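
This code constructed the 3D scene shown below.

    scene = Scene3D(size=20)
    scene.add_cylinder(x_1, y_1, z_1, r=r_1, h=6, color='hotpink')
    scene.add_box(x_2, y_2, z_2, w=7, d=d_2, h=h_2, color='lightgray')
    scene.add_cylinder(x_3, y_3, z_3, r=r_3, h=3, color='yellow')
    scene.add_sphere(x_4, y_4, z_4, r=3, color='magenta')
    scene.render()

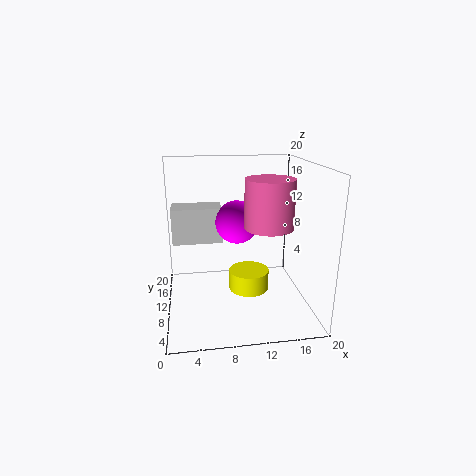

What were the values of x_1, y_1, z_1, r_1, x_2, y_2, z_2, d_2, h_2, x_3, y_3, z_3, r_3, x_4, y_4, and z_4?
x_1 = 13
y_1 = 5
z_1 = 13
r_1 = 3
x_2 = 1
y_2 = 11
z_2 = 9
d_2 = 4
h_2 = 5
x_3 = 12
y_3 = 12
z_3 = 1
r_3 = 3
x_4 = 10
y_4 = 11
z_4 = 12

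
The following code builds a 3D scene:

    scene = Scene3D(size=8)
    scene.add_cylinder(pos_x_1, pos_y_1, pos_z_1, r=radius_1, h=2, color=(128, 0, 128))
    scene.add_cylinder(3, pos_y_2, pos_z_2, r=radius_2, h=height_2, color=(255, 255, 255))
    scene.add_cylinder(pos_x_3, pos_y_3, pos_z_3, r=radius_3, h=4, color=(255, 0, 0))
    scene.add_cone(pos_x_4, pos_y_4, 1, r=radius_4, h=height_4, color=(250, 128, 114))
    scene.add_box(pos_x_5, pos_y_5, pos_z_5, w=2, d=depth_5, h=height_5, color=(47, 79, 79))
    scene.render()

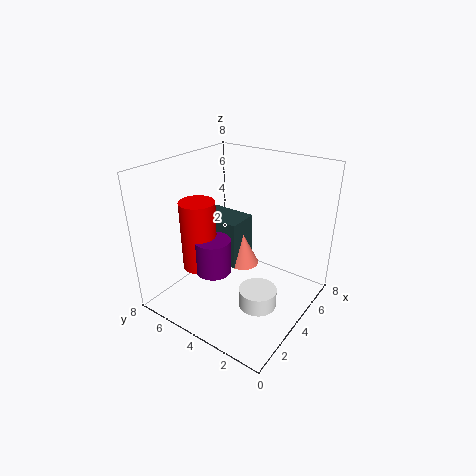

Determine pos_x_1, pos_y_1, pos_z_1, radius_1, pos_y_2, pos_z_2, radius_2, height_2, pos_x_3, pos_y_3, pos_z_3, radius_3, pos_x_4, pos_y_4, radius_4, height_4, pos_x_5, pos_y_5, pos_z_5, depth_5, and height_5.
pos_x_1 = 3; pos_y_1 = 5; pos_z_1 = 2; radius_1 = 1; pos_y_2 = 2; pos_z_2 = 1; radius_2 = 1; height_2 = 1; pos_x_3 = 3; pos_y_3 = 6; pos_z_3 = 2; radius_3 = 1; pos_x_4 = 6; pos_y_4 = 5; radius_4 = 1; height_4 = 2; pos_x_5 = 5; pos_y_5 = 5; pos_z_5 = 1; depth_5 = 3; height_5 = 3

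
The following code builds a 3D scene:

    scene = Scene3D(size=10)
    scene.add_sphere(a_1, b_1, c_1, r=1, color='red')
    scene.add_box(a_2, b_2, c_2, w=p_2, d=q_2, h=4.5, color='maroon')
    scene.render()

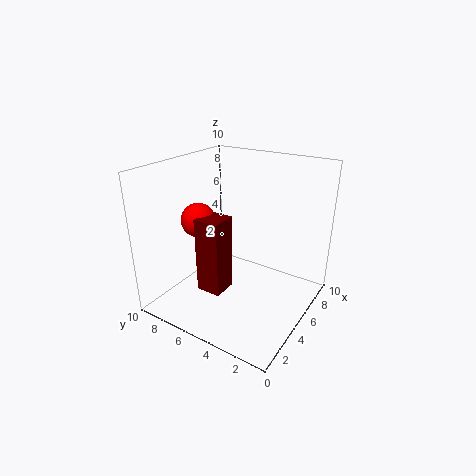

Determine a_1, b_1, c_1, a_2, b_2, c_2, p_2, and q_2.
a_1 = 1.5
b_1 = 5.5
c_1 = 7.5
a_2 = 0.5
b_2 = 3.5
c_2 = 3.5
p_2 = 1.5
q_2 = 1.5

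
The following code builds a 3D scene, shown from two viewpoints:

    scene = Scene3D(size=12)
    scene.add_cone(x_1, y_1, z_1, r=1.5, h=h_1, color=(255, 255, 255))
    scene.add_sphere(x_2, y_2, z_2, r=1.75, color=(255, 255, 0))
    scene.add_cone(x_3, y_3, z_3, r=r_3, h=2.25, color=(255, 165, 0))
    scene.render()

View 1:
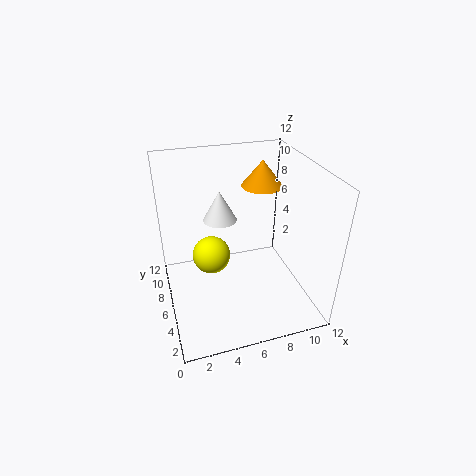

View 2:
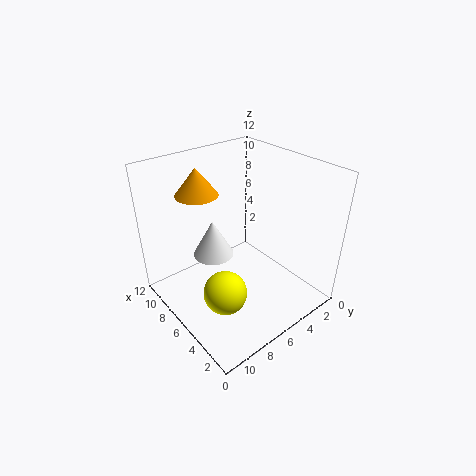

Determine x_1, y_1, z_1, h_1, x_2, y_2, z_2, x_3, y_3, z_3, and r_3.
x_1 = 5.25
y_1 = 9
z_1 = 6.25
h_1 = 2.75
x_2 = 4.25
y_2 = 8.75
z_2 = 2.75
x_3 = 8.75
y_3 = 8
z_3 = 9.5
r_3 = 1.75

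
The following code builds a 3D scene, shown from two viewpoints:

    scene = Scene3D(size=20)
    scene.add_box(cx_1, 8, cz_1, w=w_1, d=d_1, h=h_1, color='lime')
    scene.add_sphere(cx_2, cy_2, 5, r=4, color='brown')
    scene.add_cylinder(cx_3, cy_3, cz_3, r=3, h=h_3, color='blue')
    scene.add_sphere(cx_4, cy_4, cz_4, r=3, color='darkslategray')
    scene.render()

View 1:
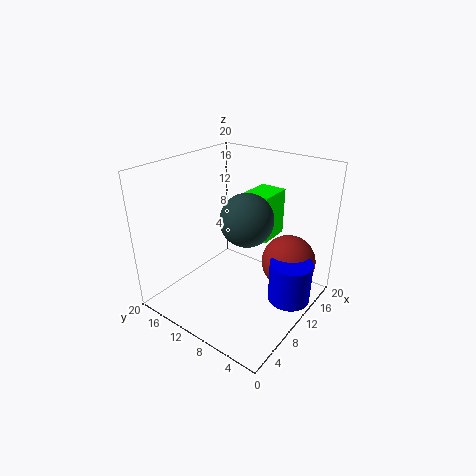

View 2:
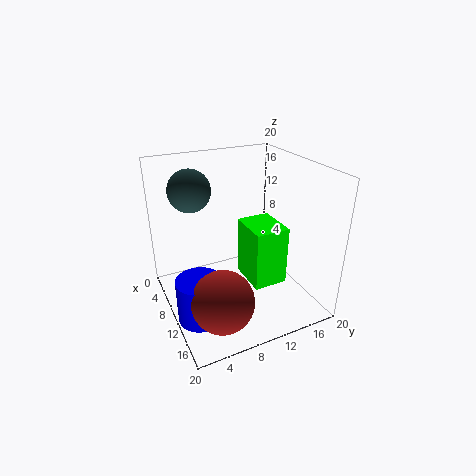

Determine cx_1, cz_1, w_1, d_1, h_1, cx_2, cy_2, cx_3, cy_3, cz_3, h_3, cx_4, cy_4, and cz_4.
cx_1 = 14, cz_1 = 8, w_1 = 5, d_1 = 4, h_1 = 7, cx_2 = 16, cy_2 = 5, cx_3 = 13, cy_3 = 3, cz_3 = 1, h_3 = 6, cx_4 = 5, cy_4 = 5, cz_4 = 16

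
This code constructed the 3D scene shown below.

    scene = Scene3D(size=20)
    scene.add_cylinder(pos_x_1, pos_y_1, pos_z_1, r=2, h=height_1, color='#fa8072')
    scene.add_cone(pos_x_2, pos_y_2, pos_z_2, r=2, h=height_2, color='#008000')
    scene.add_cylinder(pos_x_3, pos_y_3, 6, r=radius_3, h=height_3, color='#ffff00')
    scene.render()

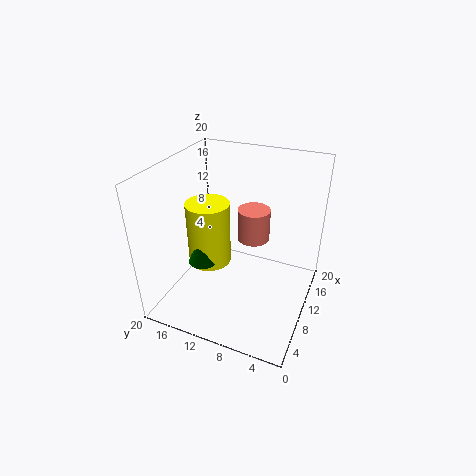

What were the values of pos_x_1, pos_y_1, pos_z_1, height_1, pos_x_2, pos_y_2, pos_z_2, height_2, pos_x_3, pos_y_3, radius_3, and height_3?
pos_x_1 = 8, pos_y_1 = 7, pos_z_1 = 12, height_1 = 4, pos_x_2 = 7, pos_y_2 = 14, pos_z_2 = 7, height_2 = 5, pos_x_3 = 9, pos_y_3 = 14, radius_3 = 3, height_3 = 9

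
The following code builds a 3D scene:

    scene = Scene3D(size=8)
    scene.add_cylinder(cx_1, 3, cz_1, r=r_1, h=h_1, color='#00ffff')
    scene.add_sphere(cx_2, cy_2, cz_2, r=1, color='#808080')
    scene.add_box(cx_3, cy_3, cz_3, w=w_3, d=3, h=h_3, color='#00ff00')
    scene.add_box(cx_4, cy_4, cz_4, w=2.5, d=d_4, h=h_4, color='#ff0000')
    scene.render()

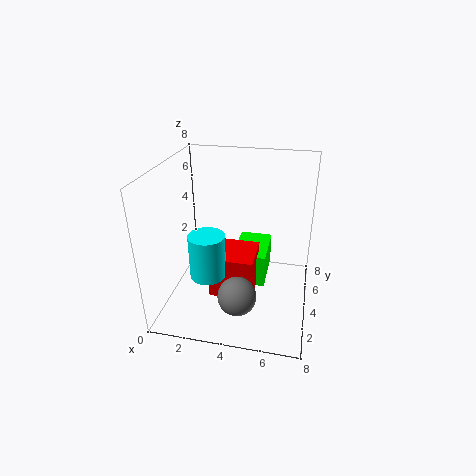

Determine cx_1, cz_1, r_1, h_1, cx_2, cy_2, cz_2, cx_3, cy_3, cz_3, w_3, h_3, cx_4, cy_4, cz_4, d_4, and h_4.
cx_1 = 2.5; cz_1 = 2; r_1 = 1; h_1 = 2.5; cx_2 = 4.5; cy_2 = 1.5; cz_2 = 2; cx_3 = 3.5; cy_3 = 4.5; cz_3 = 0.5; w_3 = 2; h_3 = 2; cx_4 = 2.5; cy_4 = 3; cz_4 = 0.5; d_4 = 2.5; h_4 = 2.5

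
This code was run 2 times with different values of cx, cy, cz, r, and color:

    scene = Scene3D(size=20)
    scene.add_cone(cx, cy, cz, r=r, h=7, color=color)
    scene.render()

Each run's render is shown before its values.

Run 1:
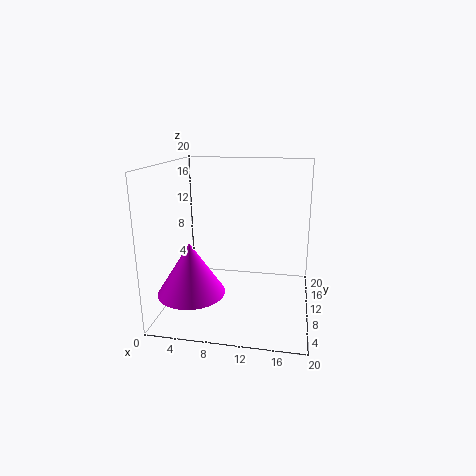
cx = 4.5; cy = 5.5; cz = 3.5; r = 4.5; color = 'magenta'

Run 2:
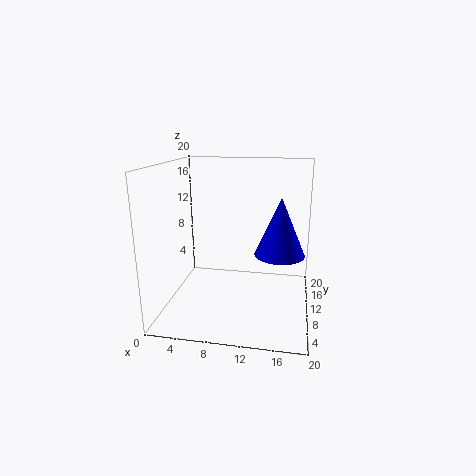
cx = 16; cy = 5; cz = 10; r = 3; color = 'blue'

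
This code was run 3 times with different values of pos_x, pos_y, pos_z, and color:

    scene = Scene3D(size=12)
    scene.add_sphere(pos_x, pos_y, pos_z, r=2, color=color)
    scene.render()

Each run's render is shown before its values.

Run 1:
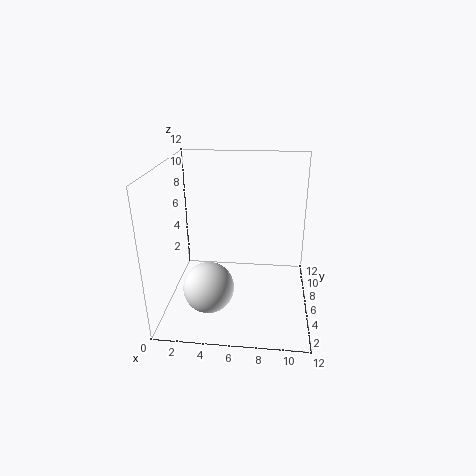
pos_x = 4, pos_y = 3, pos_z = 3, color = 'white'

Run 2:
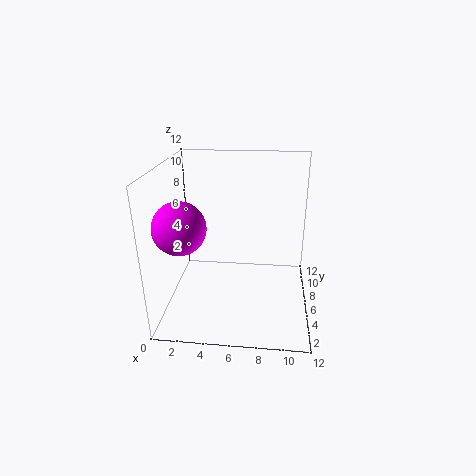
pos_x = 2, pos_y = 3, pos_z = 8, color = 'magenta'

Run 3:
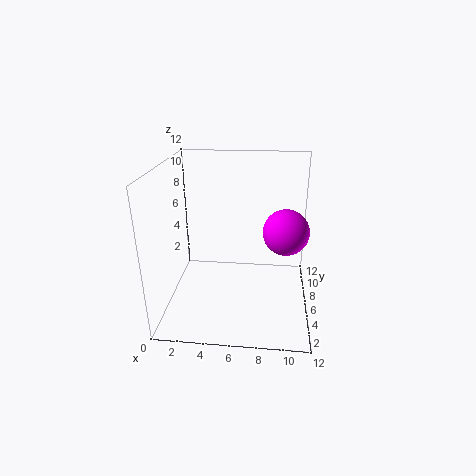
pos_x = 10, pos_y = 7.5, pos_z = 6, color = 'magenta'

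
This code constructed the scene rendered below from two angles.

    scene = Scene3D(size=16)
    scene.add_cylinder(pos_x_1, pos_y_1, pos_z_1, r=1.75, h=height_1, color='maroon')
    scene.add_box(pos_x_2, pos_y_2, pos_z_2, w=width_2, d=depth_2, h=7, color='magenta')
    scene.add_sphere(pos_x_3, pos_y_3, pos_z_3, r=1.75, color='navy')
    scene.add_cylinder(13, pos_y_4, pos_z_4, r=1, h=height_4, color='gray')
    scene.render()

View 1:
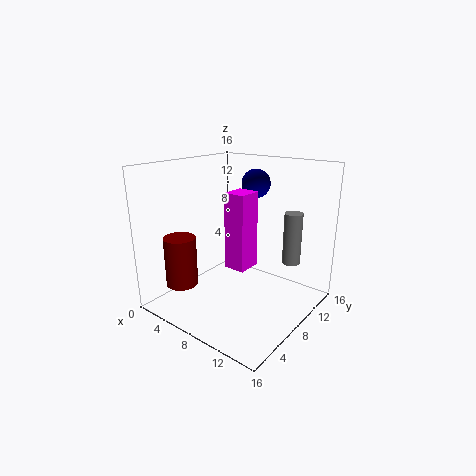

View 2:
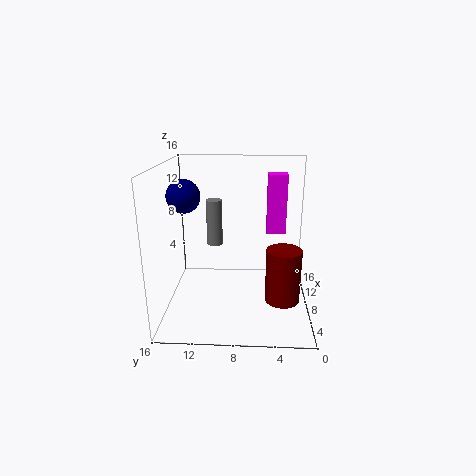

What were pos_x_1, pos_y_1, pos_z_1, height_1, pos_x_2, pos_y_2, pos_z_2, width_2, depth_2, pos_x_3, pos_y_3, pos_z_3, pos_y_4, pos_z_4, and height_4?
pos_x_1 = 3.75
pos_y_1 = 3.25
pos_z_1 = 3
height_1 = 5.5
pos_x_2 = 10.75
pos_y_2 = 2.5
pos_z_2 = 7.5
width_2 = 2
depth_2 = 2.25
pos_x_3 = 6.5
pos_y_3 = 13.5
pos_z_3 = 13
pos_y_4 = 11.25
pos_z_4 = 5.25
height_4 = 5.75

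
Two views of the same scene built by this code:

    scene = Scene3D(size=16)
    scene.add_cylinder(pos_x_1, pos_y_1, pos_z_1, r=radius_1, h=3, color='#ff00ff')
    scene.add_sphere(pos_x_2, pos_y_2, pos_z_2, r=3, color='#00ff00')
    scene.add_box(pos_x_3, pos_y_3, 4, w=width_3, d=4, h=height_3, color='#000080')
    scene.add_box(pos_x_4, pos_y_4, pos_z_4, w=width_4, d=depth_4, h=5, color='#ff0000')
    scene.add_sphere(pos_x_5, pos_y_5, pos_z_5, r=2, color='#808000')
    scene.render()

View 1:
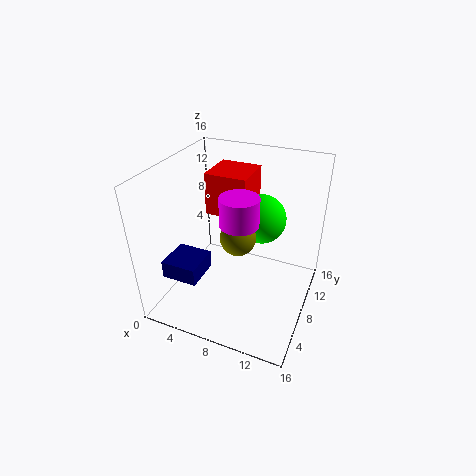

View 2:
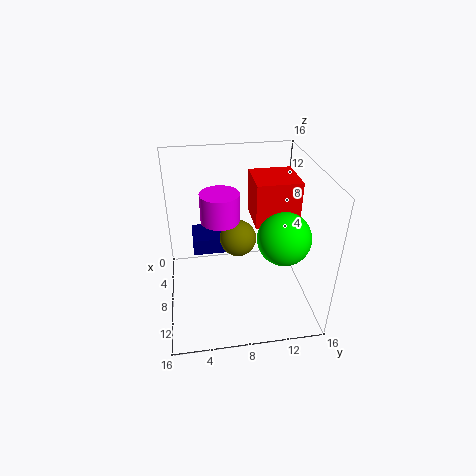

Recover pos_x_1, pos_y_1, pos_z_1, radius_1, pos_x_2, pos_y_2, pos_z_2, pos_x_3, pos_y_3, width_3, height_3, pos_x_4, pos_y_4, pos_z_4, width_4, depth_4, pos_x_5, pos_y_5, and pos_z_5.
pos_x_1 = 9
pos_y_1 = 6
pos_z_1 = 11
radius_1 = 2
pos_x_2 = 9
pos_y_2 = 13
pos_z_2 = 8
pos_x_3 = 1
pos_y_3 = 3
width_3 = 4
height_3 = 2
pos_x_4 = 3
pos_y_4 = 10
pos_z_4 = 9
width_4 = 5
depth_4 = 5
pos_x_5 = 8
pos_y_5 = 8
pos_z_5 = 8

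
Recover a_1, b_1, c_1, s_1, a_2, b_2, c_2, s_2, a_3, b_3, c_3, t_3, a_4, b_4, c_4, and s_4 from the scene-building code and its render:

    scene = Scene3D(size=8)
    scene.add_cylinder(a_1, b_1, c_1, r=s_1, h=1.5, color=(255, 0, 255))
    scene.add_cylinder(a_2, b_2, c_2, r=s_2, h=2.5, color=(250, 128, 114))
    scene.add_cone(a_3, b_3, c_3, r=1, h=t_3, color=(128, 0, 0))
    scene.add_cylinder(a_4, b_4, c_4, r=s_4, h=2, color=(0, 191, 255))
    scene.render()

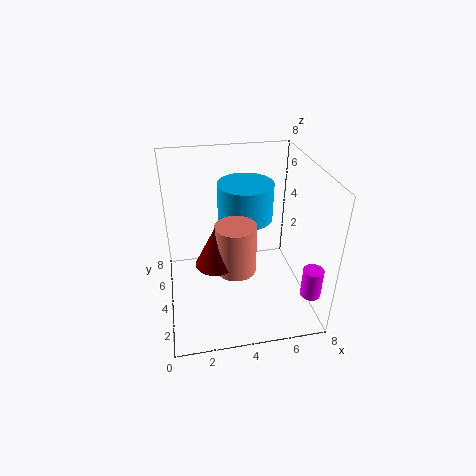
a_1 = 7; b_1 = 0.5; c_1 = 2.5; s_1 = 0.5; a_2 = 3.5; b_2 = 2; c_2 = 3.5; s_2 = 1; a_3 = 2.5; b_3 = 2; c_3 = 4; t_3 = 2; a_4 = 4.5; b_4 = 4.5; c_4 = 5; s_4 = 1.5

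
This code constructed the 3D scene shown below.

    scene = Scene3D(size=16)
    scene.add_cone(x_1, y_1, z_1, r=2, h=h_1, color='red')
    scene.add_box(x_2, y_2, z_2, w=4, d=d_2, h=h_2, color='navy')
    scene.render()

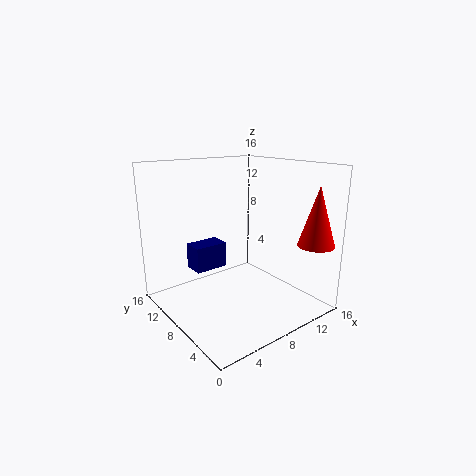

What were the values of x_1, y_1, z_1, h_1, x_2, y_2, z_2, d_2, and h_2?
x_1 = 14, y_1 = 2, z_1 = 7.5, h_1 = 6.5, x_2 = 4.5, y_2 = 11, z_2 = 3.5, d_2 = 2.5, h_2 = 3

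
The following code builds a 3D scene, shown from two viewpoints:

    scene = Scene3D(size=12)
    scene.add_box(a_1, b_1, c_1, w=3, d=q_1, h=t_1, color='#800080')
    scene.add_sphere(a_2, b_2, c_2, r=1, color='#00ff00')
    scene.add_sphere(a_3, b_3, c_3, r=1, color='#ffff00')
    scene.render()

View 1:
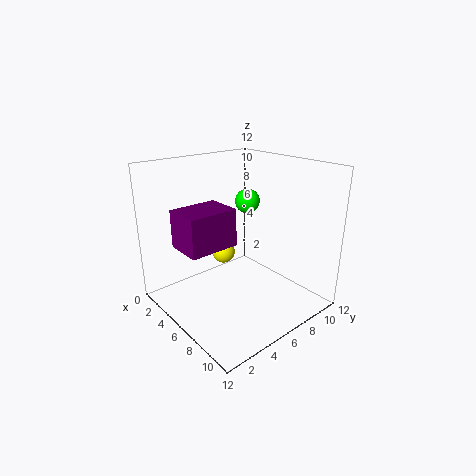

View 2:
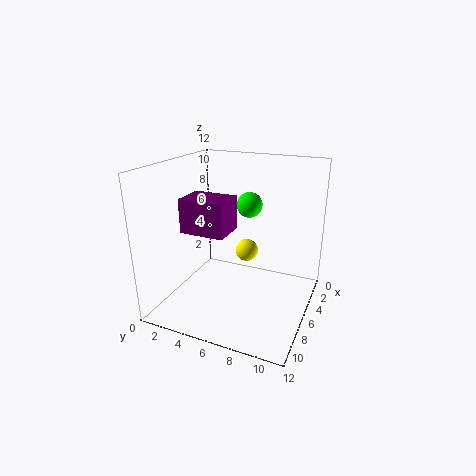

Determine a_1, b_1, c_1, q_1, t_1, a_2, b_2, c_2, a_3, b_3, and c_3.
a_1 = 4; b_1 = 1; c_1 = 6; q_1 = 4; t_1 = 3; a_2 = 6; b_2 = 7; c_2 = 9; a_3 = 4; b_3 = 6; c_3 = 4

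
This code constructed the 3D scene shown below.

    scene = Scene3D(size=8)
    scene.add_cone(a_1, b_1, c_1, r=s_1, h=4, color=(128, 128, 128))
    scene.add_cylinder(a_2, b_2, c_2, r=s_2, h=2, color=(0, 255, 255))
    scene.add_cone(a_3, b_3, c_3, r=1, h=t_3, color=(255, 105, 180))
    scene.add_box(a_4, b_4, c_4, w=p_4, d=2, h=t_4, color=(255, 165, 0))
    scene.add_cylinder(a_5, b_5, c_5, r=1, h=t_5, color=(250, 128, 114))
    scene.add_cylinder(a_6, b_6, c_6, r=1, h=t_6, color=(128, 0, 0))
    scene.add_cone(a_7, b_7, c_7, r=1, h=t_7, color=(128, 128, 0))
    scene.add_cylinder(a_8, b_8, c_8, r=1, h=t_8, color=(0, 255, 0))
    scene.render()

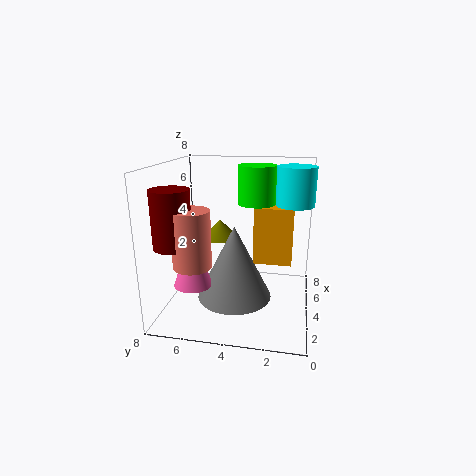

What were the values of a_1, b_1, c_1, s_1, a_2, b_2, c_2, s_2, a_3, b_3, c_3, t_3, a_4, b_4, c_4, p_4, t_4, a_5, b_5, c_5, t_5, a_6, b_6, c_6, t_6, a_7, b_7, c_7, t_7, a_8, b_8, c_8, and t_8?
a_1 = 3
b_1 = 4
c_1 = 1
s_1 = 2
a_2 = 4
b_2 = 1
c_2 = 6
s_2 = 1
a_3 = 2
b_3 = 6
c_3 = 2
t_3 = 3
a_4 = 3
b_4 = 1
c_4 = 3
p_4 = 1
t_4 = 3
a_5 = 2
b_5 = 6
c_5 = 3
t_5 = 3
a_6 = 2
b_6 = 7
c_6 = 4
t_6 = 3
a_7 = 4
b_7 = 5
c_7 = 4
t_7 = 1
a_8 = 4
b_8 = 3
c_8 = 6
t_8 = 2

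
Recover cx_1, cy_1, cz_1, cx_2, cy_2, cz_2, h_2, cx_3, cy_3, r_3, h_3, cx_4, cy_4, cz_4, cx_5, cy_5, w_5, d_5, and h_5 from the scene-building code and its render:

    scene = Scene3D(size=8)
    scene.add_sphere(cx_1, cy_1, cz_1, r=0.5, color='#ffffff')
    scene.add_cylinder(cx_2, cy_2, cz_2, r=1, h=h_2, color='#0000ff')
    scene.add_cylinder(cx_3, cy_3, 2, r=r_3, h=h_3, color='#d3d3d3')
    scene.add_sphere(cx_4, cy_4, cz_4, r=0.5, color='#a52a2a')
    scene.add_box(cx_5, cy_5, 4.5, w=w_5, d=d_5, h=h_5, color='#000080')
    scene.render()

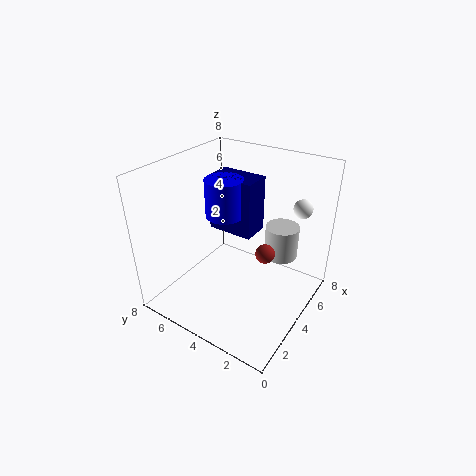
cx_1 = 5.5; cy_1 = 1; cz_1 = 6; cx_2 = 3.5; cy_2 = 4.5; cz_2 = 5.5; h_2 = 2; cx_3 = 6.5; cy_3 = 2.5; r_3 = 1; h_3 = 2; cx_4 = 3.5; cy_4 = 2; cz_4 = 4; cx_5 = 3.5; cy_5 = 3; w_5 = 1.5; d_5 = 2.5; h_5 = 3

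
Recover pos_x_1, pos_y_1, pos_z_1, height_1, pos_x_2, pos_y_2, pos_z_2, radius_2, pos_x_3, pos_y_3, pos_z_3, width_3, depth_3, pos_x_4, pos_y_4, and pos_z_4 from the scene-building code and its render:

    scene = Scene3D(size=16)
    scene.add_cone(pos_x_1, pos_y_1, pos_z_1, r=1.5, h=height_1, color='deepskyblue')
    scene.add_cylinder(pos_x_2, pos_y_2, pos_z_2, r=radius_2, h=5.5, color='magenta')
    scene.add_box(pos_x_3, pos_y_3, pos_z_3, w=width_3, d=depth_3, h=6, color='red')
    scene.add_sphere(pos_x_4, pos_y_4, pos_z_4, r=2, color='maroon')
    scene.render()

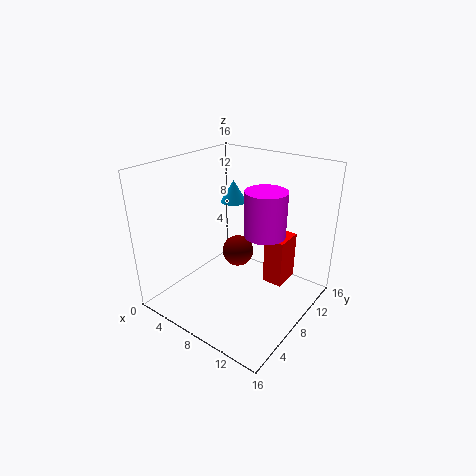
pos_x_1 = 5.5, pos_y_1 = 10.5, pos_z_1 = 11, height_1 = 2.5, pos_x_2 = 9, pos_y_2 = 12, pos_z_2 = 7, radius_2 = 2.5, pos_x_3 = 9, pos_y_3 = 12, pos_z_3 = 0.5, width_3 = 2.5, depth_3 = 3.5, pos_x_4 = 5, pos_y_4 = 12, pos_z_4 = 3.5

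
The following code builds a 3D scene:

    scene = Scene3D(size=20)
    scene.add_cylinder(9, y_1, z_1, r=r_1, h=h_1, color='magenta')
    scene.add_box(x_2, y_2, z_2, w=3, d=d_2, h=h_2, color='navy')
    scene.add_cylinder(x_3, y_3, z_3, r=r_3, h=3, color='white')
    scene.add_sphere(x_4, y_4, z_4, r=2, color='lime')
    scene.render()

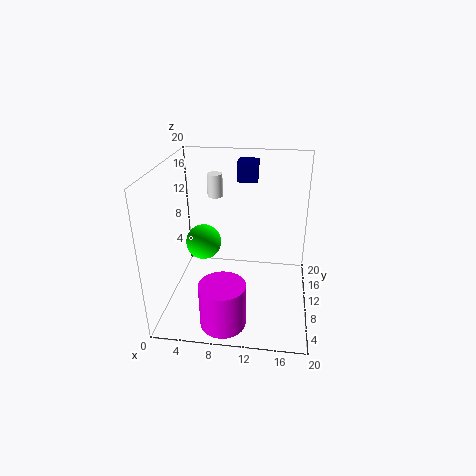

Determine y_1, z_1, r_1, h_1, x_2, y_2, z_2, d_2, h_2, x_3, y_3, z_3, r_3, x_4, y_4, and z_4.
y_1 = 3; z_1 = 1; r_1 = 3; h_1 = 6; x_2 = 9; y_2 = 16; z_2 = 16; d_2 = 3; h_2 = 3; x_3 = 7; y_3 = 10; z_3 = 16; r_3 = 1; x_4 = 7; y_4 = 3; z_4 = 13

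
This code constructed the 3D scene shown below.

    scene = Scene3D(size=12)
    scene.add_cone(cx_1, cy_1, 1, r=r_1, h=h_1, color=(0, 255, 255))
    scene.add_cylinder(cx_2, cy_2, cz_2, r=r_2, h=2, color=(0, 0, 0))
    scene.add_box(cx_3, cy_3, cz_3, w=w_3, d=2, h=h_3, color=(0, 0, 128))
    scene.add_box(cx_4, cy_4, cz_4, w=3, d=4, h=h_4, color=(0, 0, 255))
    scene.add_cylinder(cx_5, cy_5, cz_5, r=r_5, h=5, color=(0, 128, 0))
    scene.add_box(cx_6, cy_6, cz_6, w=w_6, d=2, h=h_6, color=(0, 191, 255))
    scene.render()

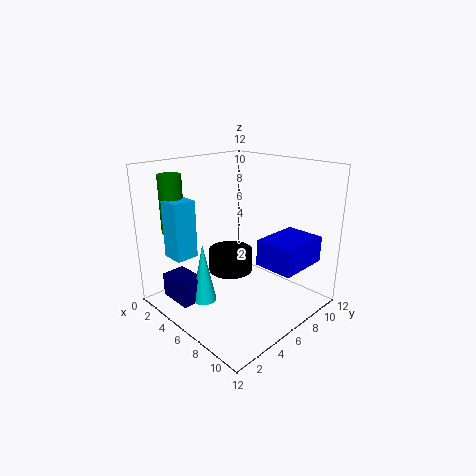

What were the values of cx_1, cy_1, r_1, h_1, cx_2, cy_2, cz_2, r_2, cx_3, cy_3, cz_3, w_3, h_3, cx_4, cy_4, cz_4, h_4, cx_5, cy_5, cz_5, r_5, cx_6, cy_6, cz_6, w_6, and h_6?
cx_1 = 5, cy_1 = 3, r_1 = 1, h_1 = 5, cx_2 = 4, cy_2 = 7, cz_2 = 2, r_2 = 2, cx_3 = 2, cy_3 = 1, cz_3 = 1, w_3 = 3, h_3 = 2, cx_4 = 9, cy_4 = 5, cz_4 = 5, h_4 = 2, cx_5 = 1, cy_5 = 3, cz_5 = 6, r_5 = 1, cx_6 = 1, cy_6 = 2, cz_6 = 4, w_6 = 2, h_6 = 5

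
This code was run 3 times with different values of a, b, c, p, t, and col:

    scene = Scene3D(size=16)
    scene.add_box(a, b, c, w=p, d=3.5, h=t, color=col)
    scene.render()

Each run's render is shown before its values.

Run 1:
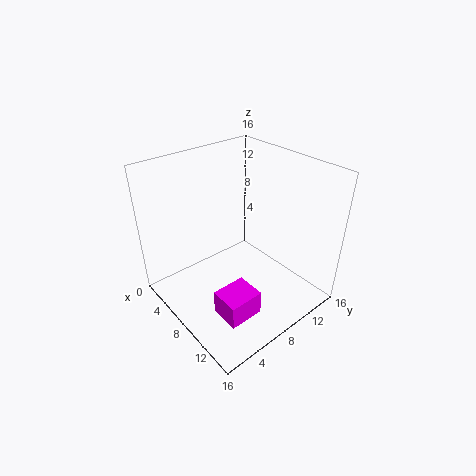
a = 11.5, b = 2, c = 3.5, p = 3, t = 2.5, col = 'magenta'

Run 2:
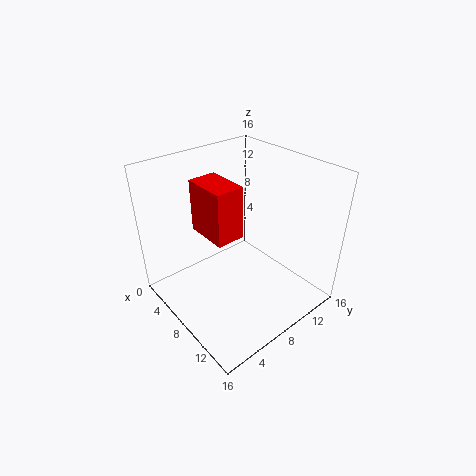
a = 1, b = 6.5, c = 6.5, p = 5.5, t = 6.5, col = 'red'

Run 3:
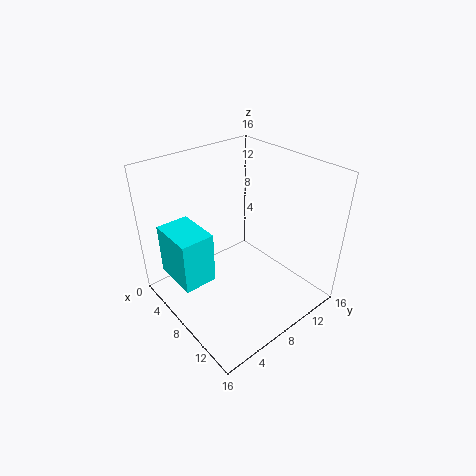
a = 4, b = 0.5, c = 5, p = 5, t = 5.5, col = 'cyan'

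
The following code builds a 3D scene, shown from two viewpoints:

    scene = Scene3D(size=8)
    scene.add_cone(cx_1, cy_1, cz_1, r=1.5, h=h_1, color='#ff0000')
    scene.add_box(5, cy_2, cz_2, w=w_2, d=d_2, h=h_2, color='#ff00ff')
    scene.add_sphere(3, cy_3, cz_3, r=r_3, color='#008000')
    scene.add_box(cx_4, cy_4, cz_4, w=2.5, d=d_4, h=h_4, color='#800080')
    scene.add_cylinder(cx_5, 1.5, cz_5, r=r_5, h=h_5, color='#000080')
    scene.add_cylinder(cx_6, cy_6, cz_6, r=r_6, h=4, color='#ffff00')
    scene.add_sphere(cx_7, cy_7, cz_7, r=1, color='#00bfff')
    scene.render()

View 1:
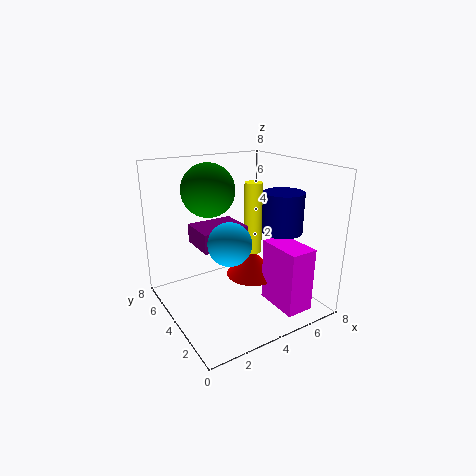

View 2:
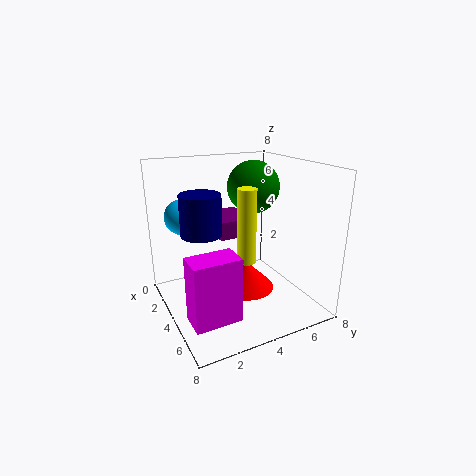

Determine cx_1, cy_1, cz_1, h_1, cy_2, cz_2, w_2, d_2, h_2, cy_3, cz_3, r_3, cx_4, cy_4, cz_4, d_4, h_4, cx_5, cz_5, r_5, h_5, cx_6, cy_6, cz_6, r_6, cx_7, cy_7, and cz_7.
cx_1 = 5; cy_1 = 4; cz_1 = 1.5; h_1 = 1.5; cy_2 = 0.5; cz_2 = 0.5; w_2 = 1.5; d_2 = 2.5; h_2 = 3.5; cy_3 = 5.5; cz_3 = 6.5; r_3 = 1.5; cx_4 = 1.5; cy_4 = 3; cz_4 = 4; d_4 = 2; h_4 = 1; cx_5 = 5; cz_5 = 5; r_5 = 1; h_5 = 2; cx_6 = 5; cy_6 = 4; cz_6 = 3; r_6 = 0.5; cx_7 = 2; cy_7 = 1.5; cz_7 = 5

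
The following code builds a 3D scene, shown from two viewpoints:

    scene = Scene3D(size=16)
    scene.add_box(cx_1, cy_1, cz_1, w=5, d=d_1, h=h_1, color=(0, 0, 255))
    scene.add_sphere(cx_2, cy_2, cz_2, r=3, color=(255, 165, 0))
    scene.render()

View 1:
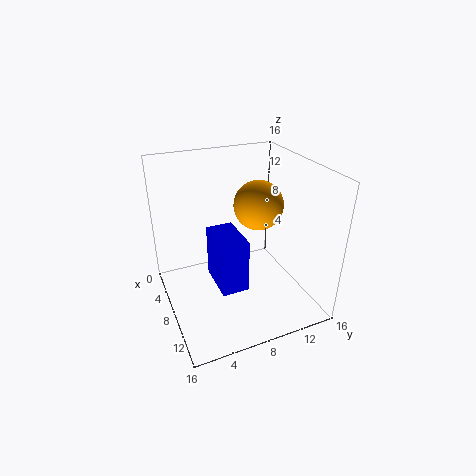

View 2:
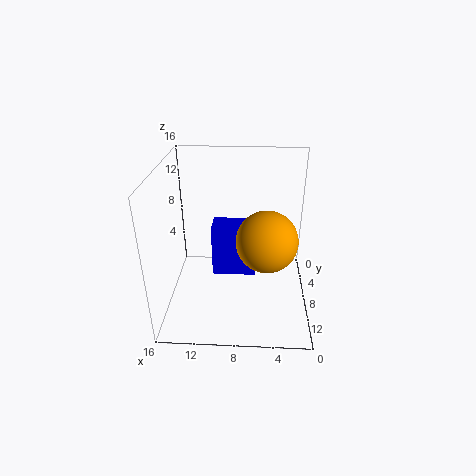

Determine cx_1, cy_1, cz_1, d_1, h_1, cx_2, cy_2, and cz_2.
cx_1 = 6; cy_1 = 5; cz_1 = 3; d_1 = 3; h_1 = 6; cx_2 = 5; cy_2 = 12; cz_2 = 10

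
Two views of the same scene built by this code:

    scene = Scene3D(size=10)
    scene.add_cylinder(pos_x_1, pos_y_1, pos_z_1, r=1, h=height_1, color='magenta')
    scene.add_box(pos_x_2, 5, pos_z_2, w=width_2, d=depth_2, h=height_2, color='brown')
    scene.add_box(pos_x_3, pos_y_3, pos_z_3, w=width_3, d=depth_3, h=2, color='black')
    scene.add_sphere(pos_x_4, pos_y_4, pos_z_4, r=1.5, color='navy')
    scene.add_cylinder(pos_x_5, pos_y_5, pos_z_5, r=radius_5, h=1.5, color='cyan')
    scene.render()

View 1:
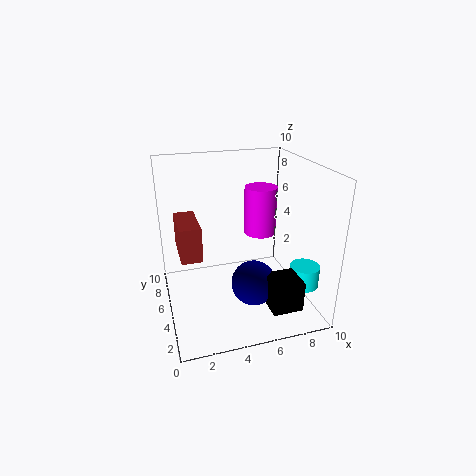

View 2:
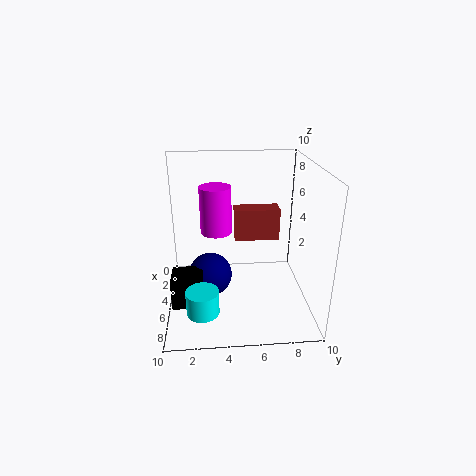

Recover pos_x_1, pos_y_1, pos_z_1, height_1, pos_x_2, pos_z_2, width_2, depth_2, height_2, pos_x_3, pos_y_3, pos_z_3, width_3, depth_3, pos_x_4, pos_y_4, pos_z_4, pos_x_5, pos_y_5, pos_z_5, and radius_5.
pos_x_1 = 6
pos_y_1 = 3.5
pos_z_1 = 6
height_1 = 3
pos_x_2 = 1
pos_z_2 = 3.5
width_2 = 1.5
depth_2 = 3.5
height_2 = 2.5
pos_x_3 = 6
pos_y_3 = 0.5
pos_z_3 = 1.5
width_3 = 2
depth_3 = 2
pos_x_4 = 5.5
pos_y_4 = 3
pos_z_4 = 2.5
pos_x_5 = 9
pos_y_5 = 2.5
pos_z_5 = 2
radius_5 = 1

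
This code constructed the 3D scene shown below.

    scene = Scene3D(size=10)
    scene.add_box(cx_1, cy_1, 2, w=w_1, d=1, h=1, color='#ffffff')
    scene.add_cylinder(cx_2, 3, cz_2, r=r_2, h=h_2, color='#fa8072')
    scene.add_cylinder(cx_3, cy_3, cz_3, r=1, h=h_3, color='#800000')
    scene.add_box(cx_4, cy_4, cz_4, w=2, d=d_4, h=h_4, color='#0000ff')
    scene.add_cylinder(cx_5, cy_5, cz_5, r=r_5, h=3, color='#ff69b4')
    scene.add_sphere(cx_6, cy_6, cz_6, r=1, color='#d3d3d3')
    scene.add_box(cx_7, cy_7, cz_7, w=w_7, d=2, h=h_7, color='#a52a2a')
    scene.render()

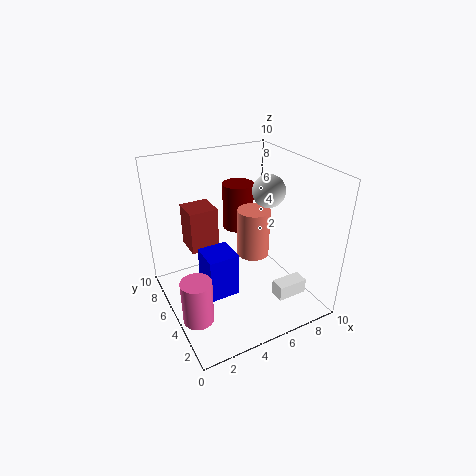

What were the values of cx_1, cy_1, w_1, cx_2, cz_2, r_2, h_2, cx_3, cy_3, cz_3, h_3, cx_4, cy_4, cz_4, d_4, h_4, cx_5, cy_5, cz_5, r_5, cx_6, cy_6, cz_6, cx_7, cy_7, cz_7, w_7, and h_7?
cx_1 = 6; cy_1 = 1; w_1 = 2; cx_2 = 5; cz_2 = 5; r_2 = 1; h_2 = 3; cx_3 = 5; cy_3 = 5; cz_3 = 6; h_3 = 3; cx_4 = 2; cy_4 = 3; cz_4 = 2; d_4 = 2; h_4 = 3; cx_5 = 1; cy_5 = 3; cz_5 = 1; r_5 = 1; cx_6 = 6; cy_6 = 3; cz_6 = 9; cx_7 = 2; cy_7 = 6; cz_7 = 4; w_7 = 2; h_7 = 3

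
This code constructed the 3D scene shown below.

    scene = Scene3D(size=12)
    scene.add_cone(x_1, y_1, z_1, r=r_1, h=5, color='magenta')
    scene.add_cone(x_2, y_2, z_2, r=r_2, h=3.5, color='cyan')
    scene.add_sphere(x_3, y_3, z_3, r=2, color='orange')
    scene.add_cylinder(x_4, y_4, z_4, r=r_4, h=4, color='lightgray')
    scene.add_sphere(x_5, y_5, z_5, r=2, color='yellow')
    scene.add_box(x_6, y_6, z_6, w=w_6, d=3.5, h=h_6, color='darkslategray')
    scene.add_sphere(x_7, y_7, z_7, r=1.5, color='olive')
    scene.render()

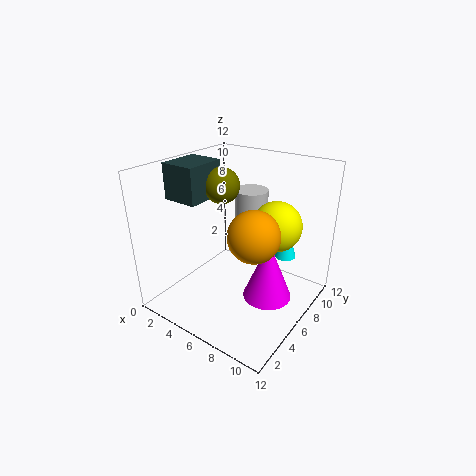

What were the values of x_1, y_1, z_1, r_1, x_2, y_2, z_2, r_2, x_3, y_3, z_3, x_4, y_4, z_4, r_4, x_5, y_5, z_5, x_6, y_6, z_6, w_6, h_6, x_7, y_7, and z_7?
x_1 = 9; y_1 = 6; z_1 = 1.5; r_1 = 2; x_2 = 8; y_2 = 11; z_2 = 2.5; r_2 = 1; x_3 = 8.5; y_3 = 4.5; z_3 = 7.5; x_4 = 5; y_4 = 9.5; z_4 = 5; r_4 = 1.5; x_5 = 9; y_5 = 7; z_5 = 7.5; x_6 = 0.5; y_6 = 3.5; z_6 = 9; w_6 = 3; h_6 = 3; x_7 = 4; y_7 = 6.5; z_7 = 10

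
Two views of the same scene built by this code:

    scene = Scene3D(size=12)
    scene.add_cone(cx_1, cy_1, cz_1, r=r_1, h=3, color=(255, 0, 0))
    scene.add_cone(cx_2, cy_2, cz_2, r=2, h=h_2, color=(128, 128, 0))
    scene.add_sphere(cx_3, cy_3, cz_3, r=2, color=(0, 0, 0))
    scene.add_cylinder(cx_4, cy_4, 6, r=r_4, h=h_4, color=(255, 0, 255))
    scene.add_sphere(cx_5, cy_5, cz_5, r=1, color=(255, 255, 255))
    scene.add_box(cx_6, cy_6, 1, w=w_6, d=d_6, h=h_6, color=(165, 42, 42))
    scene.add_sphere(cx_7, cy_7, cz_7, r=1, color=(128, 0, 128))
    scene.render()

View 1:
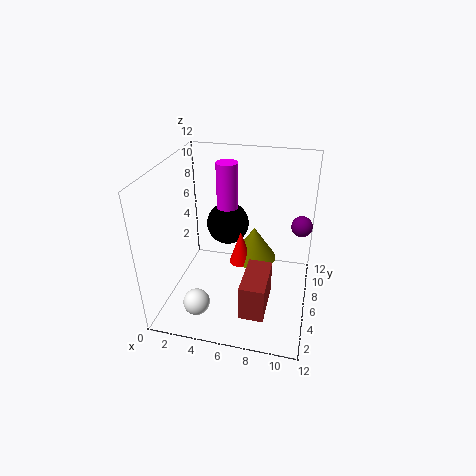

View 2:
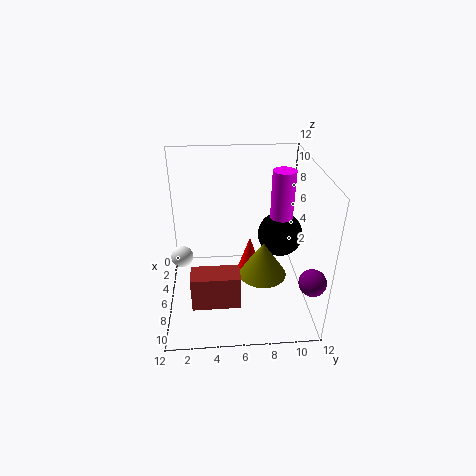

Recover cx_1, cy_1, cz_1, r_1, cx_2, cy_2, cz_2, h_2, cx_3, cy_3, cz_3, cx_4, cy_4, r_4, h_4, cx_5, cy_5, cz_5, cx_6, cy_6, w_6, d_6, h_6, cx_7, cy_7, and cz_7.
cx_1 = 6
cy_1 = 7
cz_1 = 3
r_1 = 1
cx_2 = 7
cy_2 = 8
cz_2 = 3
h_2 = 3
cx_3 = 4
cy_3 = 10
cz_3 = 5
cx_4 = 4
cy_4 = 10
r_4 = 1
h_4 = 5
cx_5 = 4
cy_5 = 1
cz_5 = 3
cx_6 = 7
cy_6 = 2
w_6 = 2
d_6 = 4
h_6 = 3
cx_7 = 11
cy_7 = 11
cz_7 = 5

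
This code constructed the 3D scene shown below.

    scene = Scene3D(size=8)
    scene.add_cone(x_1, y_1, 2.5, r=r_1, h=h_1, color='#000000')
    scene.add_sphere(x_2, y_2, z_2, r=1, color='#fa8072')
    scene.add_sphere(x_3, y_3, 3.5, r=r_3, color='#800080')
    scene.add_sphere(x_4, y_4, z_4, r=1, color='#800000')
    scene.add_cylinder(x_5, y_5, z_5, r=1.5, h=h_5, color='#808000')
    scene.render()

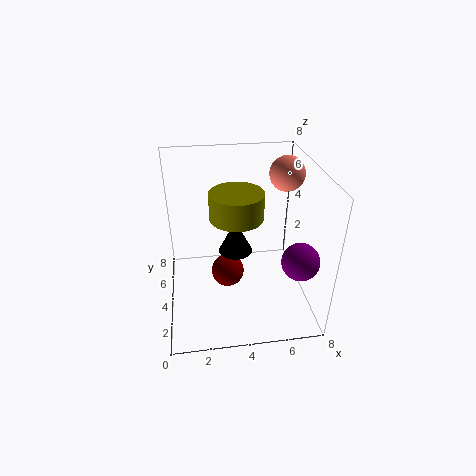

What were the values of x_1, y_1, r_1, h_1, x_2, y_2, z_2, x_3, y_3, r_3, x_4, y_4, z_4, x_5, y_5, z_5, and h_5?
x_1 = 4, y_1 = 5, r_1 = 1, h_1 = 2, x_2 = 7, y_2 = 5.5, z_2 = 7, x_3 = 7, y_3 = 2, r_3 = 1, x_4 = 3.5, y_4 = 5, z_4 = 1, x_5 = 4, y_5 = 4.5, z_5 = 5, h_5 = 1.5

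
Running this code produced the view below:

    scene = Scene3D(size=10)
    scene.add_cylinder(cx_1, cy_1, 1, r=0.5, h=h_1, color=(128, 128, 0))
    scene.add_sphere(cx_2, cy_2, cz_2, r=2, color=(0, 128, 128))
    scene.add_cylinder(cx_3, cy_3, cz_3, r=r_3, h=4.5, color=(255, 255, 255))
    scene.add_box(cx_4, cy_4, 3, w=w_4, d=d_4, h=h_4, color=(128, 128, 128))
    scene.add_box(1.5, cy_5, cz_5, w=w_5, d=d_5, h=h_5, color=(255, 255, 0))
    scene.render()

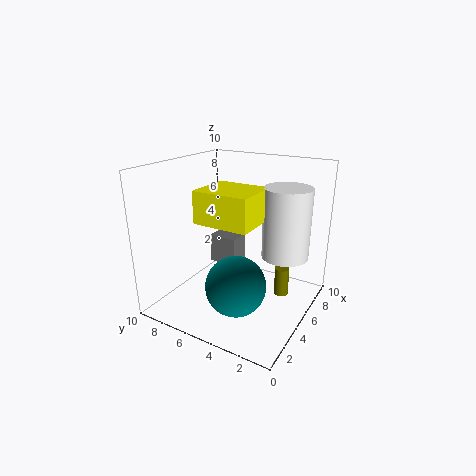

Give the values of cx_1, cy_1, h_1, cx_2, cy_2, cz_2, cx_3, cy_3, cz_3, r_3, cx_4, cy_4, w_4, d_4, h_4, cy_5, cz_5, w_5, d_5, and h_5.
cx_1 = 6, cy_1 = 2, h_1 = 2, cx_2 = 3, cy_2 = 4, cz_2 = 2.5, cx_3 = 5, cy_3 = 1.5, cz_3 = 4.5, r_3 = 1.5, cx_4 = 4.5, cy_4 = 5, w_4 = 1.5, d_4 = 2, h_4 = 2, cy_5 = 2.5, cz_5 = 7, w_5 = 3, d_5 = 3.5, h_5 = 2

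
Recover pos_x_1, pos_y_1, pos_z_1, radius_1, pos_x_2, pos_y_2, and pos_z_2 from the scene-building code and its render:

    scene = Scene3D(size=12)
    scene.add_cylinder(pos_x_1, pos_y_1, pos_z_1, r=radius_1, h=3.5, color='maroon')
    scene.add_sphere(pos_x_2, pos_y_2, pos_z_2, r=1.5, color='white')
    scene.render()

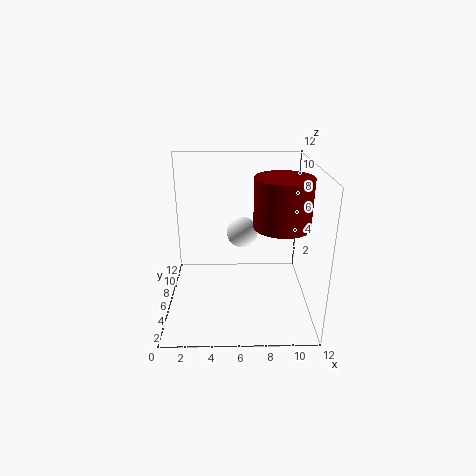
pos_x_1 = 9, pos_y_1 = 2.5, pos_z_1 = 8.5, radius_1 = 2, pos_x_2 = 6.5, pos_y_2 = 10.5, pos_z_2 = 4.5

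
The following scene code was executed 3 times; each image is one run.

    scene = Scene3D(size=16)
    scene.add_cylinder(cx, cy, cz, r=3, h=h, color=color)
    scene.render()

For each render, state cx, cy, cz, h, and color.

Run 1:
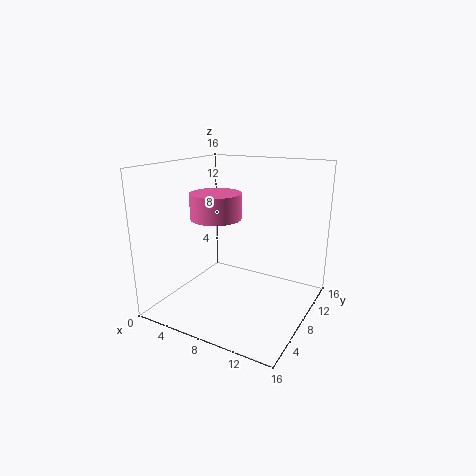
cx = 4.5
cy = 9
cz = 9.5
h = 3
color = 'hotpink'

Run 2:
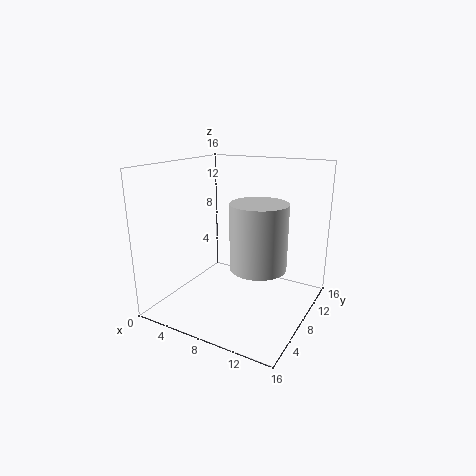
cx = 11
cy = 7
cz = 5.5
h = 7
color = 'lightgray'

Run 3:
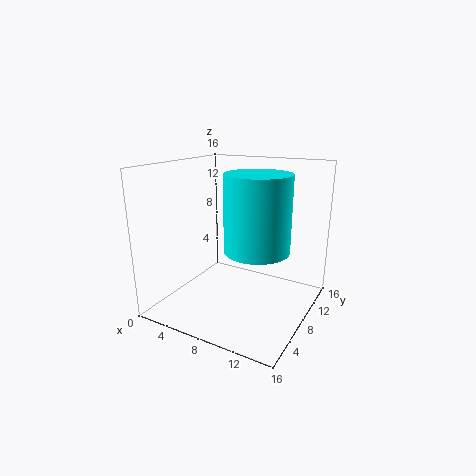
cx = 12.5
cy = 3.5
cz = 9
h = 7
color = 'cyan'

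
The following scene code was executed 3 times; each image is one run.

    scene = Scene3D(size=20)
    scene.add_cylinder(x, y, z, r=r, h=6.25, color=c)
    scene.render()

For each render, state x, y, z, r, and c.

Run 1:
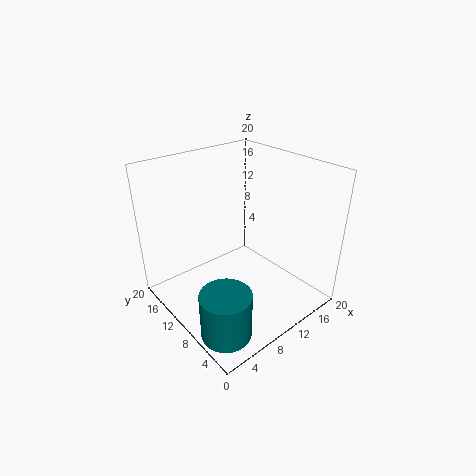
x = 3.25, y = 4.25, z = 1, r = 3.25, c = 'teal'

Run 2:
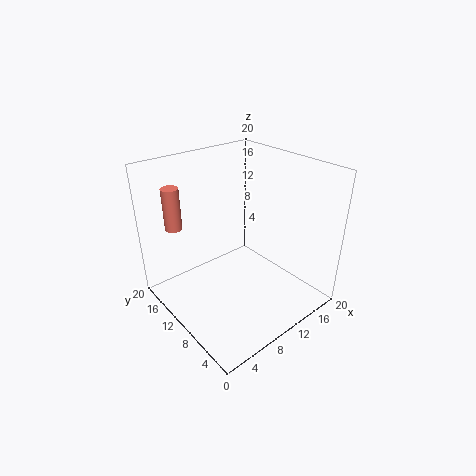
x = 4.5, y = 18, z = 10, r = 1.25, c = 'salmon'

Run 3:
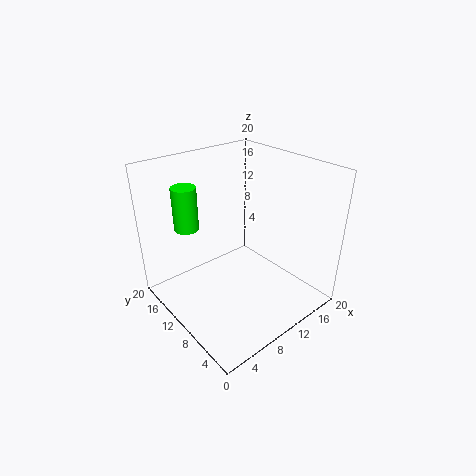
x = 5.5, y = 16, z = 10.5, r = 1.75, c = 'lime'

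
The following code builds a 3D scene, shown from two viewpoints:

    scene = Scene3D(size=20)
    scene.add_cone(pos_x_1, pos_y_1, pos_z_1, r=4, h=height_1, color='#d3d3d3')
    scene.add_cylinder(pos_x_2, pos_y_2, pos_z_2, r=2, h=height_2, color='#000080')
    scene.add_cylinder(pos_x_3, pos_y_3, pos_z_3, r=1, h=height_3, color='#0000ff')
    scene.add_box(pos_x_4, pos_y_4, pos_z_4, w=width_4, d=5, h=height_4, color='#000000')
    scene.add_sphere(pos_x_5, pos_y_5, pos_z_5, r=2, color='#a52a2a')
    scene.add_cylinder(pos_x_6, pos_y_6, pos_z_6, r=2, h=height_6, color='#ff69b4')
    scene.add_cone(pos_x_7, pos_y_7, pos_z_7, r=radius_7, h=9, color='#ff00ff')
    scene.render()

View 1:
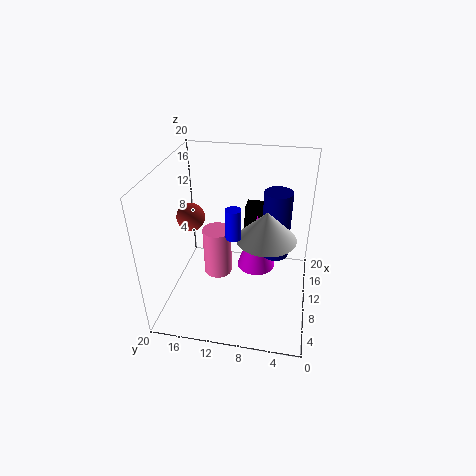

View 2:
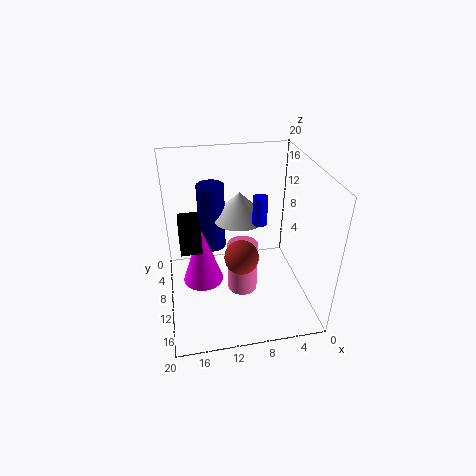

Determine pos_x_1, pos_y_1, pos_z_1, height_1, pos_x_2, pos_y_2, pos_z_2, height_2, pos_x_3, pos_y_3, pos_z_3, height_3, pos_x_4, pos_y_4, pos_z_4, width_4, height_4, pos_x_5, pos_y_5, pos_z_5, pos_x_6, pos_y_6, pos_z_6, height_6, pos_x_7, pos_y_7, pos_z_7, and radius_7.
pos_x_1 = 9
pos_y_1 = 6
pos_z_1 = 11
height_1 = 4
pos_x_2 = 13
pos_y_2 = 5
pos_z_2 = 6
height_2 = 10
pos_x_3 = 7
pos_y_3 = 10
pos_z_3 = 12
height_3 = 4
pos_x_4 = 15
pos_y_4 = 5
pos_z_4 = 8
width_4 = 3
height_4 = 4
pos_x_5 = 11
pos_y_5 = 17
pos_z_5 = 12
pos_x_6 = 10
pos_y_6 = 13
pos_z_6 = 4
height_6 = 7
pos_x_7 = 15
pos_y_7 = 8
pos_z_7 = 2
radius_7 = 3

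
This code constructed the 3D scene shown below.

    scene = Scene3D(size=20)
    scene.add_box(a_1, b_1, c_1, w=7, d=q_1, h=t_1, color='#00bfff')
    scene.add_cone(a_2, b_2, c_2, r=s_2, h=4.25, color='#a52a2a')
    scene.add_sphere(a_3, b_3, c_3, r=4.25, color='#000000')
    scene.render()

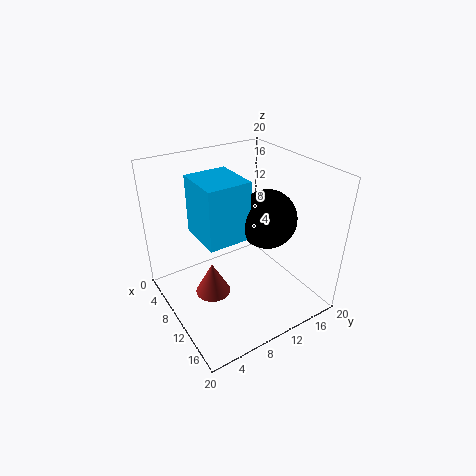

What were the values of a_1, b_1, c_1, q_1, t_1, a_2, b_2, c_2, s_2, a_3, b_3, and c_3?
a_1 = 3.5, b_1 = 5.5, c_1 = 9.5, q_1 = 6.25, t_1 = 8.5, a_2 = 12.5, b_2 = 4.5, c_2 = 5, s_2 = 2.25, a_3 = 10, b_3 = 15, c_3 = 11.5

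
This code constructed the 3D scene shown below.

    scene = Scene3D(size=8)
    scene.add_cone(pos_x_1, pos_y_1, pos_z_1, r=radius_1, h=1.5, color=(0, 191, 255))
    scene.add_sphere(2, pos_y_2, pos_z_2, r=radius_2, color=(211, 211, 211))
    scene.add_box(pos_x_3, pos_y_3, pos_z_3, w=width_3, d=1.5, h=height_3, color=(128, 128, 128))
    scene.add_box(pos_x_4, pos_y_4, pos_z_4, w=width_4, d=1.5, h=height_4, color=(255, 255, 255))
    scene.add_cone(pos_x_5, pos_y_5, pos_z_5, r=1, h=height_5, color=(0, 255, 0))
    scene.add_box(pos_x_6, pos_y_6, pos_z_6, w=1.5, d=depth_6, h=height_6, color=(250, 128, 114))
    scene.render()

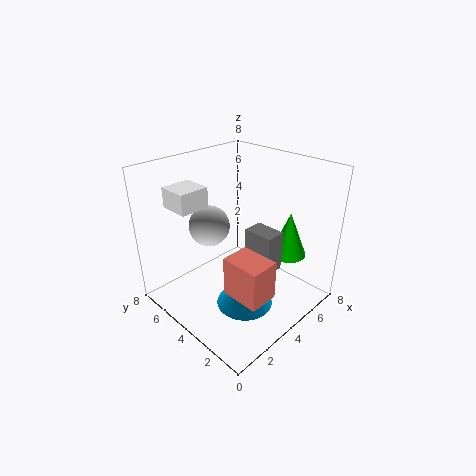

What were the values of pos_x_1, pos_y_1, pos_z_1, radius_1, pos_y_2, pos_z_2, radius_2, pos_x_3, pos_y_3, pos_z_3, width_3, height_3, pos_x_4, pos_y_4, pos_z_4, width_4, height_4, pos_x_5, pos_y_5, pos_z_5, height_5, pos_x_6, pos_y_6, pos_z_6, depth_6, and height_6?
pos_x_1 = 3, pos_y_1 = 2.5, pos_z_1 = 1, radius_1 = 1.5, pos_y_2 = 4, pos_z_2 = 5.5, radius_2 = 1, pos_x_3 = 3, pos_y_3 = 1, pos_z_3 = 3.5, width_3 = 1, height_3 = 2, pos_x_4 = 0.5, pos_y_4 = 4, pos_z_4 = 6.5, width_4 = 1.5, height_4 = 1, pos_x_5 = 6, pos_y_5 = 2, pos_z_5 = 3, height_5 = 2.5, pos_x_6 = 1.5, pos_y_6 = 0.5, pos_z_6 = 2.5, depth_6 = 2, height_6 = 2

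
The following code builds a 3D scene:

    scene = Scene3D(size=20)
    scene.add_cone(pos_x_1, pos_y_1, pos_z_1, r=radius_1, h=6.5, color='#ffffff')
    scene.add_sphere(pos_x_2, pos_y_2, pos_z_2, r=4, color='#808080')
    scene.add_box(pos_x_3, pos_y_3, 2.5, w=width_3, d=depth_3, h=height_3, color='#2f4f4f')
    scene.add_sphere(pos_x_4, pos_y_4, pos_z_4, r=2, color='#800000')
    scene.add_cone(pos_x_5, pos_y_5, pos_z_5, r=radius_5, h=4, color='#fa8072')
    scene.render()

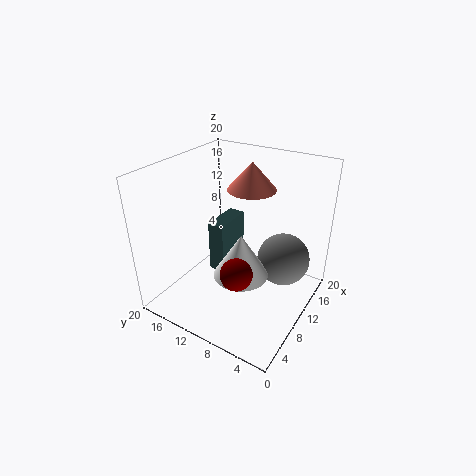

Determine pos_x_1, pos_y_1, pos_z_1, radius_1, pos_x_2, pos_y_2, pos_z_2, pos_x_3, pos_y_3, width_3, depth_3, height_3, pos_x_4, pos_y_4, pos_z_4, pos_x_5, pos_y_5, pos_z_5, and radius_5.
pos_x_1 = 10; pos_y_1 = 9.5; pos_z_1 = 4; radius_1 = 4; pos_x_2 = 16; pos_y_2 = 5.5; pos_z_2 = 4.5; pos_x_3 = 10.5; pos_y_3 = 13; width_3 = 6; depth_3 = 2.5; height_3 = 8; pos_x_4 = 4; pos_y_4 = 6.5; pos_z_4 = 9; pos_x_5 = 14.5; pos_y_5 = 10.5; pos_z_5 = 15.5; radius_5 = 3.5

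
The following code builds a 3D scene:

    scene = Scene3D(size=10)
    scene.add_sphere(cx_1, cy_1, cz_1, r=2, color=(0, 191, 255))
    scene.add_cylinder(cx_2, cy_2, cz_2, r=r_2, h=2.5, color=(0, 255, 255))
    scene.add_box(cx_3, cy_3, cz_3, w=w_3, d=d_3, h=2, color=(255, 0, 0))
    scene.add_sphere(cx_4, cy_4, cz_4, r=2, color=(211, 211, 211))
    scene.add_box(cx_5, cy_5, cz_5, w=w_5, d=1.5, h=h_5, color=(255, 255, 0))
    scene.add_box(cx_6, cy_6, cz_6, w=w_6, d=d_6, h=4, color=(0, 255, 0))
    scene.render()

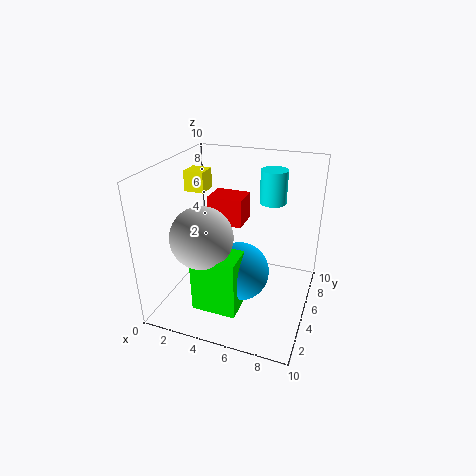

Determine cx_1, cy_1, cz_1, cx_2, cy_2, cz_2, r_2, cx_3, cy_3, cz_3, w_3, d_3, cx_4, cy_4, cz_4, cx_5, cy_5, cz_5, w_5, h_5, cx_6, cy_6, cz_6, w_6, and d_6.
cx_1 = 5.5; cy_1 = 4; cz_1 = 3; cx_2 = 6.5; cy_2 = 8.5; cz_2 = 6.5; r_2 = 1; cx_3 = 2.5; cy_3 = 5.5; cz_3 = 5.5; w_3 = 2.5; d_3 = 2; cx_4 = 3.5; cy_4 = 2.5; cz_4 = 6; cx_5 = 0.5; cy_5 = 6; cz_5 = 7.5; w_5 = 1.5; h_5 = 1.5; cx_6 = 3; cy_6 = 1.5; cz_6 = 1; w_6 = 3; d_6 = 2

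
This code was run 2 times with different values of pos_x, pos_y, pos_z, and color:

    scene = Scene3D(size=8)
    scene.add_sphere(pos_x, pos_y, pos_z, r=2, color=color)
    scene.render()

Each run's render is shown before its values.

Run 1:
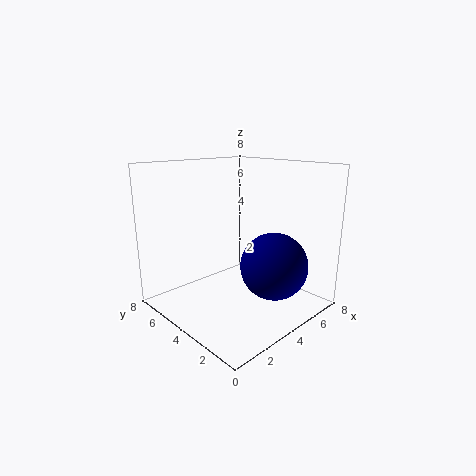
pos_x = 6, pos_y = 3, pos_z = 2, color = 'navy'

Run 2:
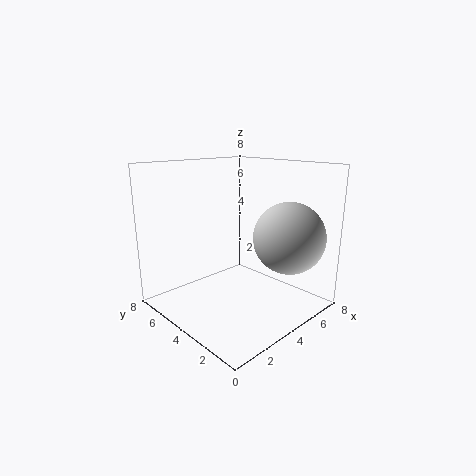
pos_x = 6, pos_y = 2, pos_z = 4, color = 'lightgray'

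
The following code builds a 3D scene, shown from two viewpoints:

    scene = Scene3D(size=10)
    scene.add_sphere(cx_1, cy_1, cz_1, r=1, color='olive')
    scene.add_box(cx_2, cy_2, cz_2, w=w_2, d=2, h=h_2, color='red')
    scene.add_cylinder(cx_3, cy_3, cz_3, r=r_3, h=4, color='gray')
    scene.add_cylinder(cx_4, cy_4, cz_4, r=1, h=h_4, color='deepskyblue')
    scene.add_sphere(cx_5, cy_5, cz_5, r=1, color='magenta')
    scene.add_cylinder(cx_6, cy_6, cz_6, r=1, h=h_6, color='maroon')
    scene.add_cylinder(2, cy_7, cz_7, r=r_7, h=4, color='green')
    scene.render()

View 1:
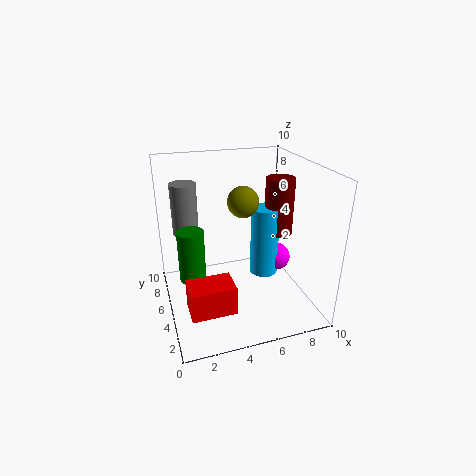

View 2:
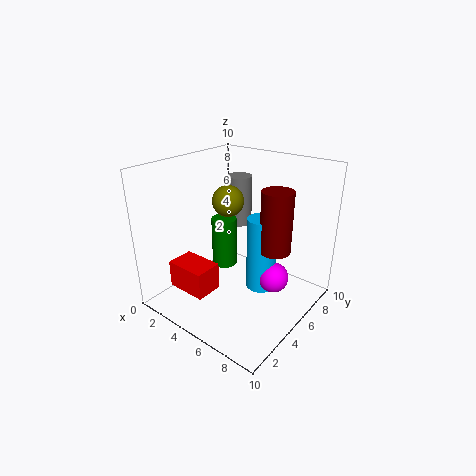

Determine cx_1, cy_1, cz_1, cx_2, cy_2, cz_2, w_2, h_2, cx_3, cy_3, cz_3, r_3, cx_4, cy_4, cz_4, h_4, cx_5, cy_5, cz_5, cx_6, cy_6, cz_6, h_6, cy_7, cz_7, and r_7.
cx_1 = 5, cy_1 = 4, cz_1 = 8, cx_2 = 1, cy_2 = 2, cz_2 = 1, w_2 = 3, h_2 = 2, cx_3 = 2, cy_3 = 9, cz_3 = 4, r_3 = 1, cx_4 = 7, cy_4 = 5, cz_4 = 2, h_4 = 5, cx_5 = 8, cy_5 = 5, cz_5 = 3, cx_6 = 8, cy_6 = 5, cz_6 = 5, h_6 = 4, cy_7 = 7, cz_7 = 1, r_7 = 1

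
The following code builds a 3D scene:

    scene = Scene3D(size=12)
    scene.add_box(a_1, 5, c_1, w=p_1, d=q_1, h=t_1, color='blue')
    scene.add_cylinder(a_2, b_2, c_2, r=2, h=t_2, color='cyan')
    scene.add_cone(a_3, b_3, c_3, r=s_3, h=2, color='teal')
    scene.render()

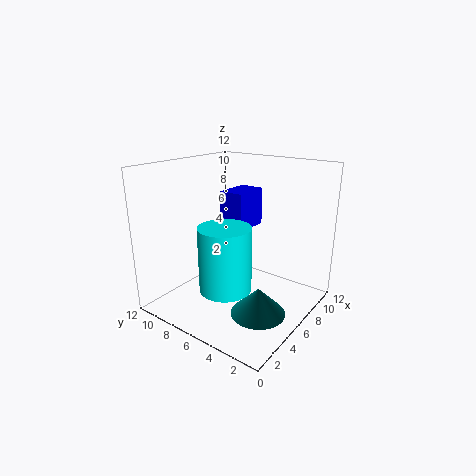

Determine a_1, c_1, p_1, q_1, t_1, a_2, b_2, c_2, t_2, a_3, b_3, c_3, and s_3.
a_1 = 5; c_1 = 7; p_1 = 3; q_1 = 2; t_1 = 3; a_2 = 3; b_2 = 5; c_2 = 3; t_2 = 5; a_3 = 3; b_3 = 2; c_3 = 2; s_3 = 2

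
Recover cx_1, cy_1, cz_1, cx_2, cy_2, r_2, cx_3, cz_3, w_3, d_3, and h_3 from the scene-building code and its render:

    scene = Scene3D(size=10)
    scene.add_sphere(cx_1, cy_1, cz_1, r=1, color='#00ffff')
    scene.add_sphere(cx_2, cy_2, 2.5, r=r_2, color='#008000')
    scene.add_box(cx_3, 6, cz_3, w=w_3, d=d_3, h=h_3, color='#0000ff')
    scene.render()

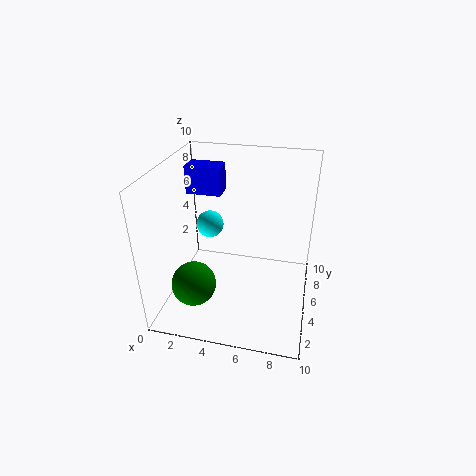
cx_1 = 2.5; cy_1 = 6.5; cz_1 = 5; cx_2 = 2.5; cy_2 = 2.5; r_2 = 1.5; cx_3 = 1; cz_3 = 7.5; w_3 = 2.5; d_3 = 1.5; h_3 = 2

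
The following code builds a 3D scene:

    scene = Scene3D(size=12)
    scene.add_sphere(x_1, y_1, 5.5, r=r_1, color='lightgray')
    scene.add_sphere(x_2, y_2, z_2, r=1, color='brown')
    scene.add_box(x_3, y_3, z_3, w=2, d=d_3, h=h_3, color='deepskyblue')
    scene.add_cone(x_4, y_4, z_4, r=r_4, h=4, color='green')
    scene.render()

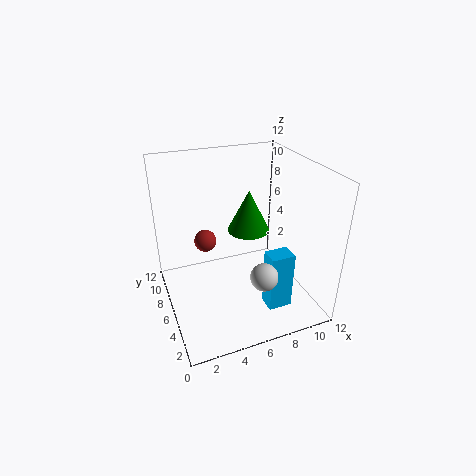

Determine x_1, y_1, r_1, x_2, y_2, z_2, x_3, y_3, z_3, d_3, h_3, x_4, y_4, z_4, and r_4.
x_1 = 6, y_1 = 1, r_1 = 1, x_2 = 4, y_2 = 9, z_2 = 4.5, x_3 = 7.5, y_3 = 2.5, z_3 = 0.5, d_3 = 1.5, h_3 = 5, x_4 = 8.5, y_4 = 9.5, z_4 = 4.5, r_4 = 2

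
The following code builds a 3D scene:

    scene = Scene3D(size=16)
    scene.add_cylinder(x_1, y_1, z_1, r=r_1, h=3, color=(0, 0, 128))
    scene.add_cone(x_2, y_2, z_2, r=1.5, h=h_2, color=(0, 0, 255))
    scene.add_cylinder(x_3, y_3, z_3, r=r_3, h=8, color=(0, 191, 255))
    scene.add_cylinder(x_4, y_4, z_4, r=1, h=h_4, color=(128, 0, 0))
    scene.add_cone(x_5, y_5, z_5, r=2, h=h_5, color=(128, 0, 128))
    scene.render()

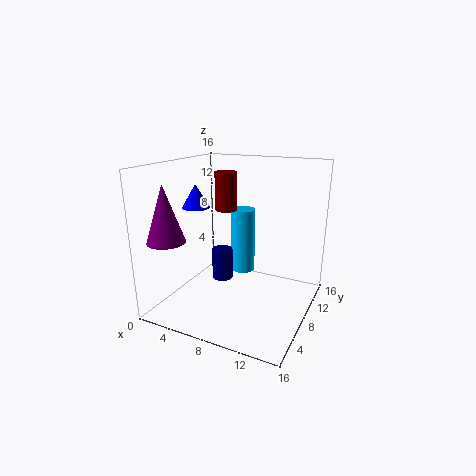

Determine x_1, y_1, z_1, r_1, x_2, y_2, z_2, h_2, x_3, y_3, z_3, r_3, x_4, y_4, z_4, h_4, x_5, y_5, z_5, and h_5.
x_1 = 8.5
y_1 = 3.5
z_1 = 5.5
r_1 = 1
x_2 = 4
y_2 = 6
z_2 = 11.5
h_2 = 2.5
x_3 = 6.5
y_3 = 12.5
z_3 = 2
r_3 = 1.5
x_4 = 9
y_4 = 3.5
z_4 = 12.5
h_4 = 3.5
x_5 = 2.5
y_5 = 2.5
z_5 = 8.5
h_5 = 6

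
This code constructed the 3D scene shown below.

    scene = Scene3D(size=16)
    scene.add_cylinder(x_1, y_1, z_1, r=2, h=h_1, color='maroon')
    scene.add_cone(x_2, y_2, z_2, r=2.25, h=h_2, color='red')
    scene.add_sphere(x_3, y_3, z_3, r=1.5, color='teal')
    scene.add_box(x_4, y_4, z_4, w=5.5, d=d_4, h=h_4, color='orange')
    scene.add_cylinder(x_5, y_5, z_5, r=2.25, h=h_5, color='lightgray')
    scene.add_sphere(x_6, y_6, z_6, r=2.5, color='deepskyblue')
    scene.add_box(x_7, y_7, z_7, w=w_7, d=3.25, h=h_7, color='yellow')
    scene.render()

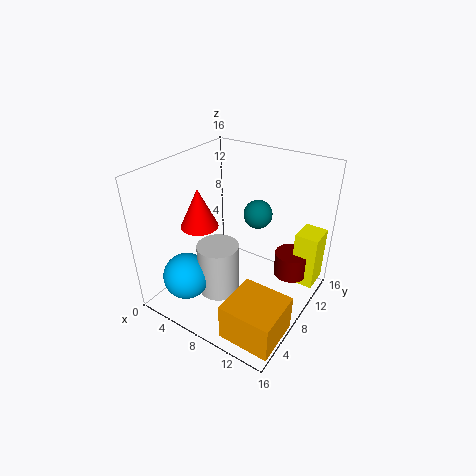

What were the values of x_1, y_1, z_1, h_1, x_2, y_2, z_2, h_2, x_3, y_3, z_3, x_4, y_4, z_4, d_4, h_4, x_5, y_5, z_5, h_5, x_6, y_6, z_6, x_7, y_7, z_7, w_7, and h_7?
x_1 = 12.5; y_1 = 13; z_1 = 1.75; h_1 = 3; x_2 = 2.5; y_2 = 8; z_2 = 7.75; h_2 = 4.75; x_3 = 10; y_3 = 8.75; z_3 = 11.25; x_4 = 10.5; y_4 = 0.75; z_4 = 0.75; d_4 = 5.25; h_4 = 4; x_5 = 7.25; y_5 = 5.25; z_5 = 2.5; h_5 = 5.75; x_6 = 4.75; y_6 = 2.75; z_6 = 4.75; x_7 = 12.75; y_7 = 12.75; z_7 = 0.75; w_7 = 2.75; h_7 = 6.75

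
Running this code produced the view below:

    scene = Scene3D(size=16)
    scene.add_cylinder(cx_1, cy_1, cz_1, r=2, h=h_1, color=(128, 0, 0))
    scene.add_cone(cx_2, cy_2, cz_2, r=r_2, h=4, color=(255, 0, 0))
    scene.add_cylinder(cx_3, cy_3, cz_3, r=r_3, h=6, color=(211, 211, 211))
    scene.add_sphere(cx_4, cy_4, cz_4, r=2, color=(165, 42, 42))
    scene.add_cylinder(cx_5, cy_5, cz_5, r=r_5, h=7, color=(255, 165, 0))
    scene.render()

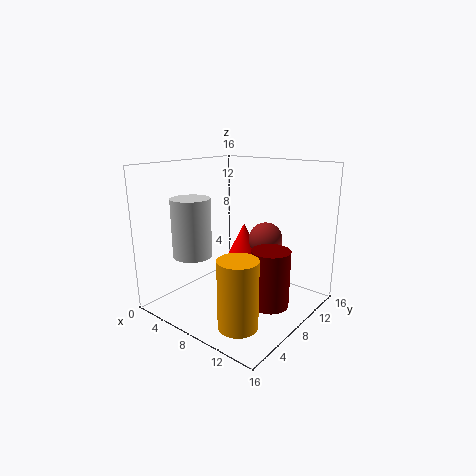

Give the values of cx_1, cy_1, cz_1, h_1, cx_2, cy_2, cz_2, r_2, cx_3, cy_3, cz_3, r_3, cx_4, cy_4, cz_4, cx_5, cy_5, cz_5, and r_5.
cx_1 = 13, cy_1 = 7, cz_1 = 2, h_1 = 6, cx_2 = 5, cy_2 = 13, cz_2 = 4, r_2 = 2, cx_3 = 6, cy_3 = 3, cz_3 = 7, r_3 = 2, cx_4 = 9, cy_4 = 12, cz_4 = 7, cx_5 = 12, cy_5 = 3, cz_5 = 1, r_5 = 2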